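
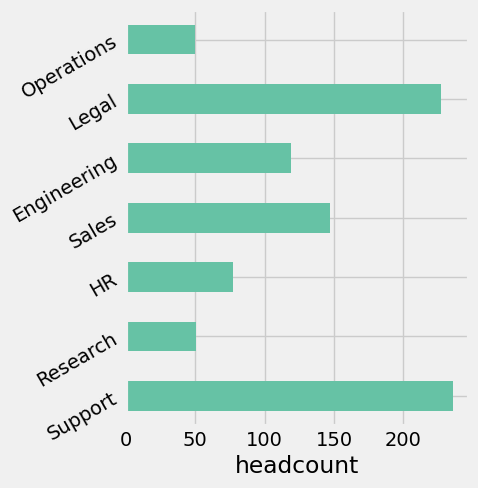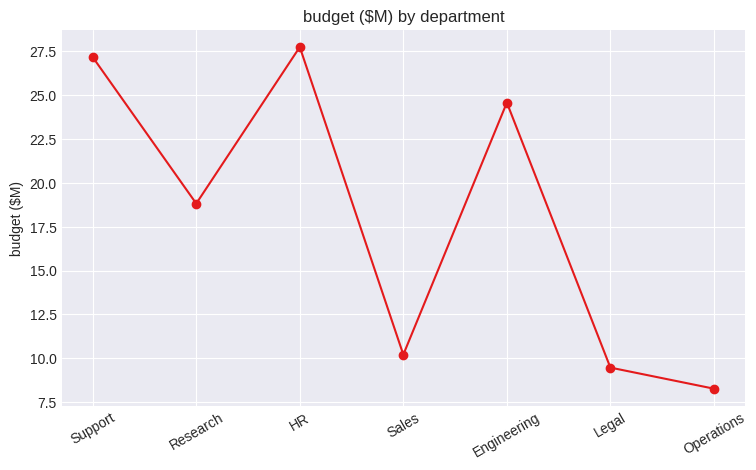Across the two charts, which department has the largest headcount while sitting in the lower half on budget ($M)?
Legal

Chart 2 median budget ($M) ≈ 20; below-median departments: Sales, Legal, Operations. Among those, Legal has the highest headcount (≈ 225).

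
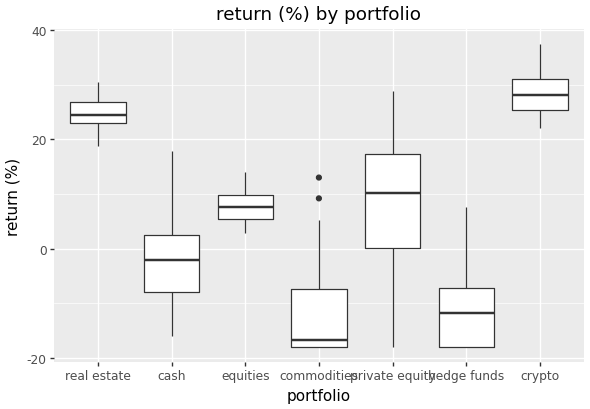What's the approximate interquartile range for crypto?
≈ 5

Q3 ≈ 30, Q1 ≈ 25; IQR ≈ 5.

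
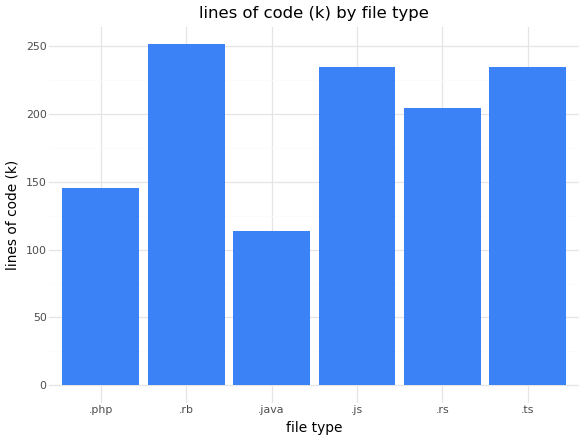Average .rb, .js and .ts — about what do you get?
≈ 233

(250 + 225 + 225) / 3 ≈ 233.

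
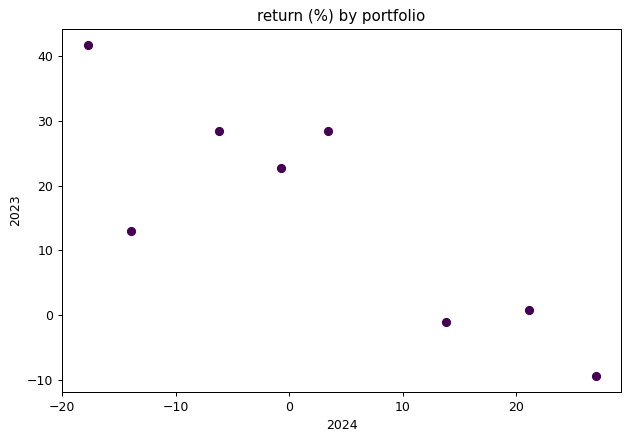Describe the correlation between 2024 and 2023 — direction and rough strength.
negative, strong

Points are negatively correlated; strong (|r| ≈ 0.8).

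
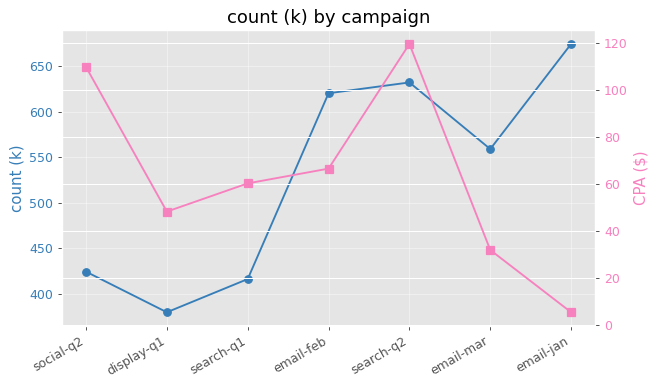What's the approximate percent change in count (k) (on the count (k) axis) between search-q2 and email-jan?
search-q2 ≈ 625, email-jan ≈ 675; (675 − 625) / 625 ≈ +8%.

≈ +8%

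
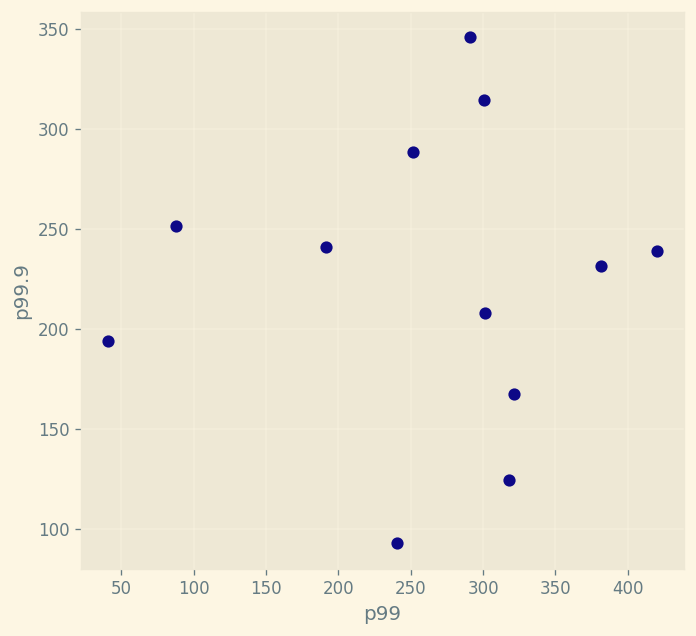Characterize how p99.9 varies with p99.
Points are roughly uncorrelated; weak (|r| ≈ 0.0).

no clear correlation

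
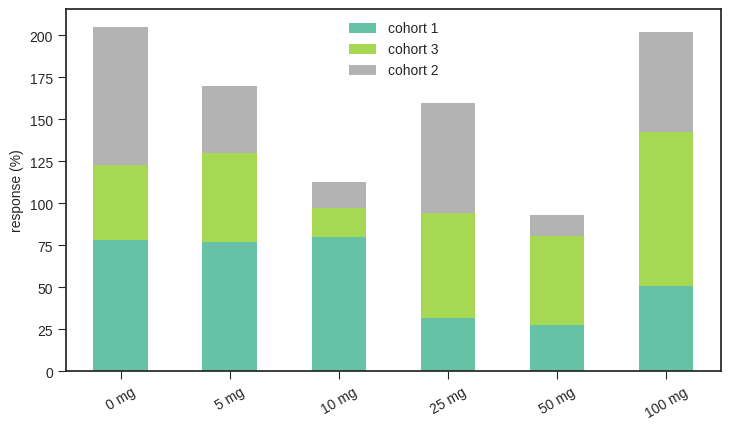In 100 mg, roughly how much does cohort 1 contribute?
cohort 1 top ≈ 60, bottom ≈ 0; segment ≈ 60.

≈ 60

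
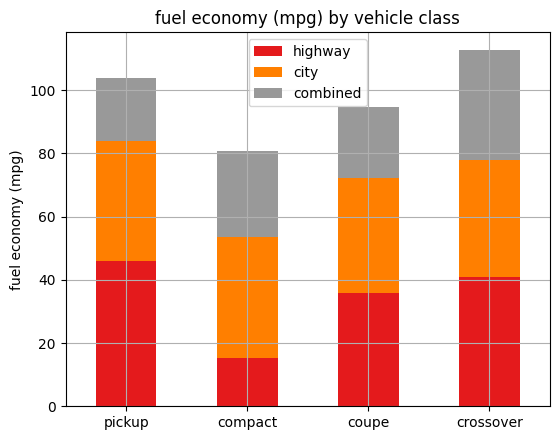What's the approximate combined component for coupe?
≈ 20

combined top ≈ 90, bottom ≈ 70; segment ≈ 20.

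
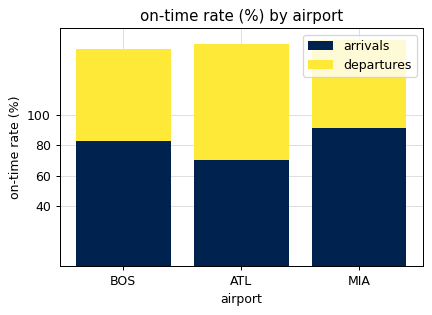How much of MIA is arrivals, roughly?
arrivals top ≈ 100, bottom ≈ 0; segment ≈ 100.

≈ 100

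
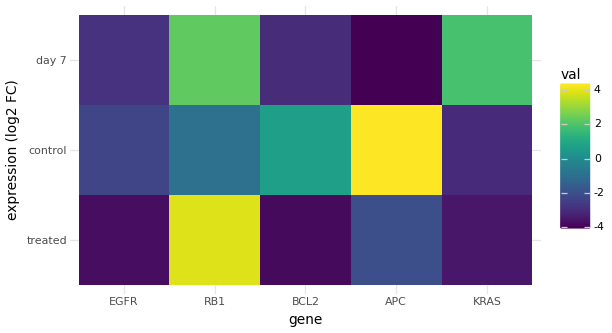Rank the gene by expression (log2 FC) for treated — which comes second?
APC

Top 3 for treated: RB1 ≈ 4, APC ≈ -2, KRAS ≈ -4.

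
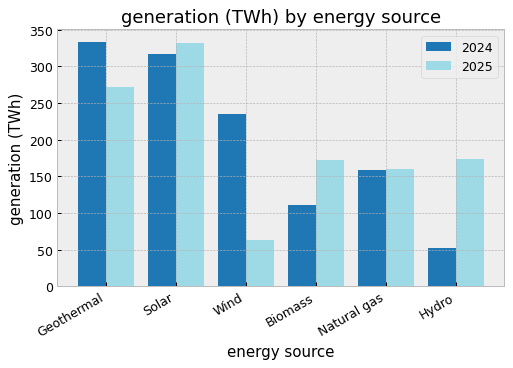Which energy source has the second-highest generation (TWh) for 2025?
Geothermal

Top 3 for 2025: Solar ≈ 350, Geothermal ≈ 250, Hydro ≈ 150.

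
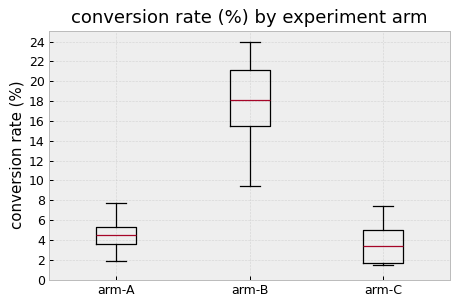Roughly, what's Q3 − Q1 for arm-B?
≈ 6

Q3 ≈ 22, Q1 ≈ 16; IQR ≈ 6.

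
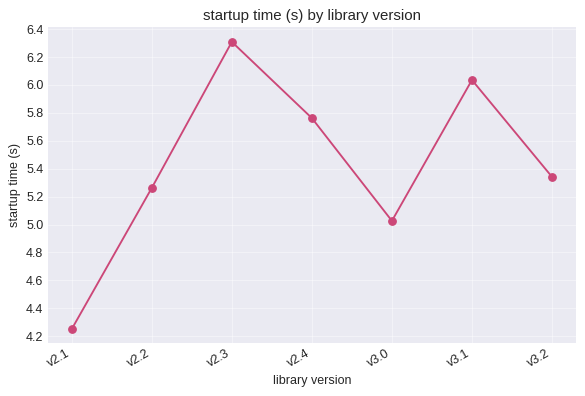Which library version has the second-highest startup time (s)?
Top 3: v2.3 ≈ 6.4, v3.1 ≈ 6.0, v2.4 ≈ 5.8.

v3.1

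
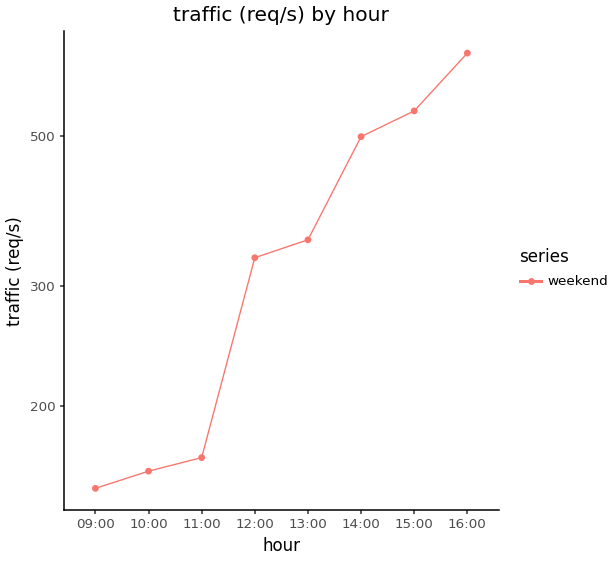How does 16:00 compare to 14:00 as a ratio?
≈ 1.3×

16:00 ≈ 650, 14:00 ≈ 500; 650/500 ≈ 1.3.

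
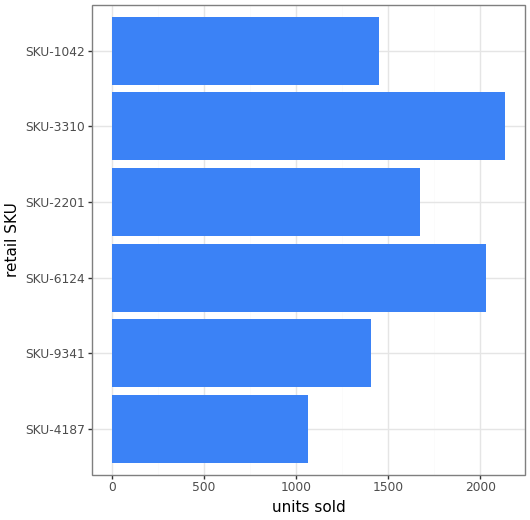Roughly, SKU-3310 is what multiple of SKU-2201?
SKU-3310 ≈ 2200, SKU-2201 ≈ 1600; 2200/1600 ≈ 1.38.

≈ 1.38×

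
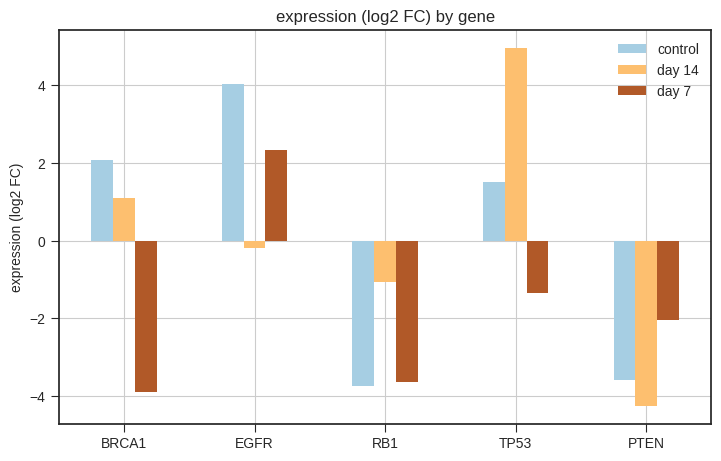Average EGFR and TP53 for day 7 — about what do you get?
(2 + -1) / 2 ≈ 0.

≈ 0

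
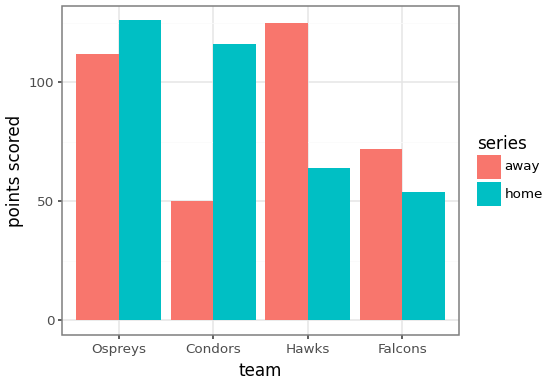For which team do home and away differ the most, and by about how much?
Condors: home ≈ 120, away ≈ 40 → gap ≈ 80. Next-largest (Hawks) is only ≈ 60.

Condors, ≈ 80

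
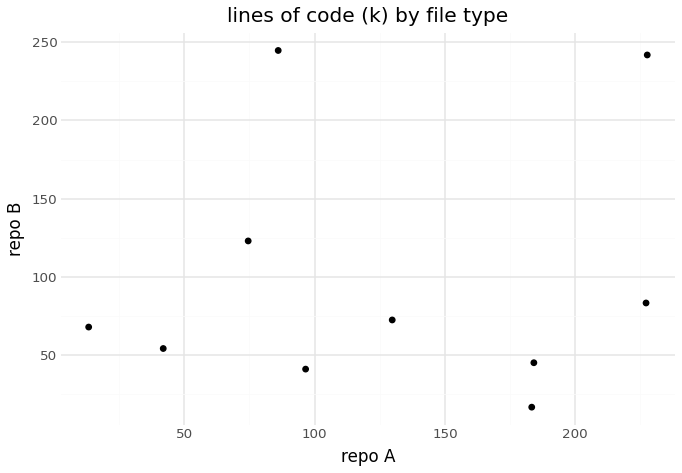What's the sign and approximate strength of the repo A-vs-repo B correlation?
no clear correlation

Points are roughly uncorrelated; weak (|r| ≈ 0.1).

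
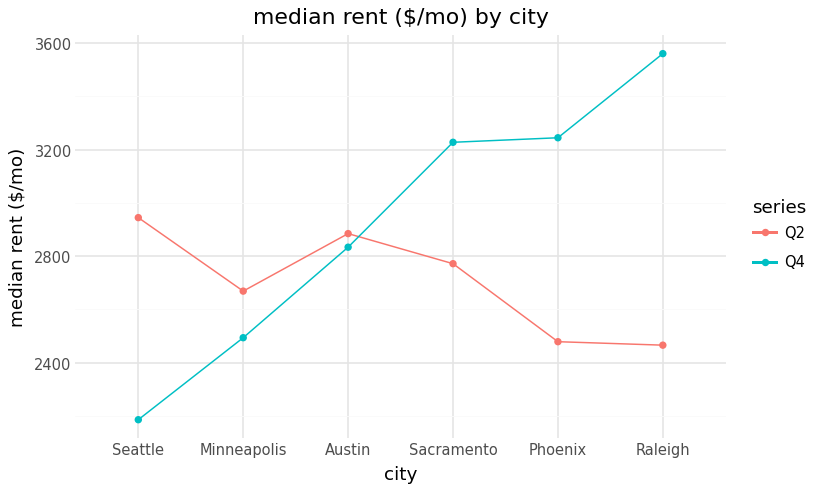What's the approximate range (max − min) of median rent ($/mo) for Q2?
Max Seattle ≈ 3000, min Raleigh ≈ 2400; range ≈ 600.

≈ 600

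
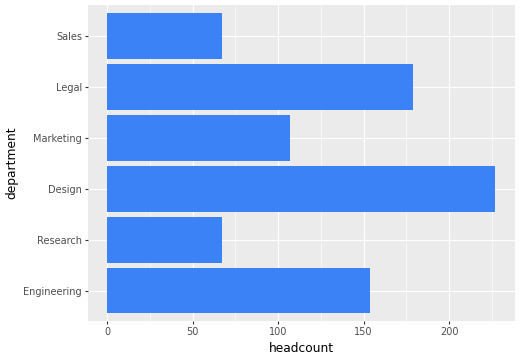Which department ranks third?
Top 4: Design ≈ 220, Legal ≈ 180, Engineering ≈ 160, Marketing ≈ 100.

Engineering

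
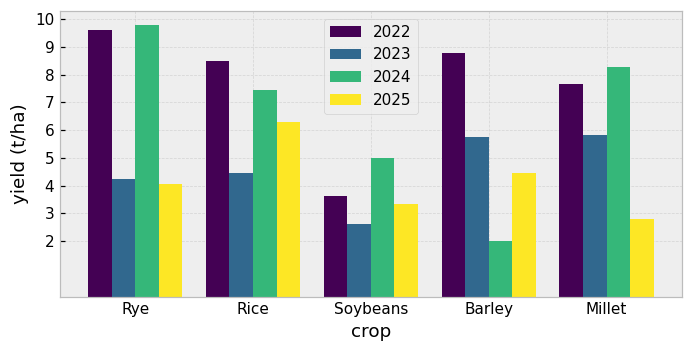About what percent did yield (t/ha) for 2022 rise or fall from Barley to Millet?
≈ -11.1%

Barley ≈ 9, Millet ≈ 8; (8 − 9) / 9 ≈ -11.1%.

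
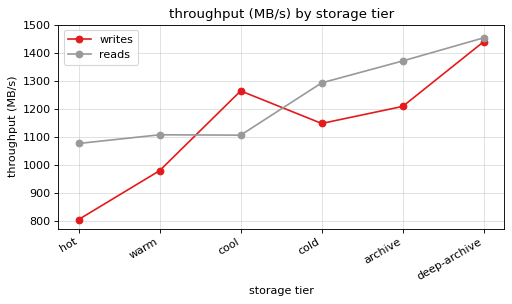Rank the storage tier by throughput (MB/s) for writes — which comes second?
Top 3 for writes: deep-archive ≈ 1400, cool ≈ 1300, archive ≈ 1200.

cool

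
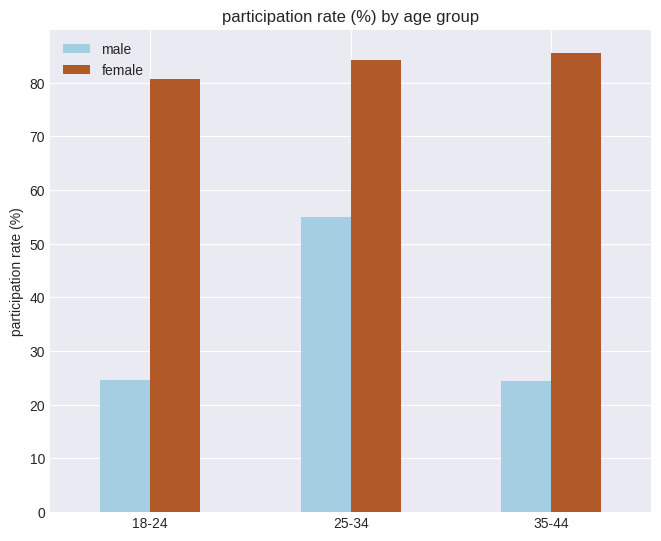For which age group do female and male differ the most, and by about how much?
35-44: female ≈ 90, male ≈ 20 → gap ≈ 70. Next-largest (18-24) is only ≈ 60.

35-44, ≈ 70 %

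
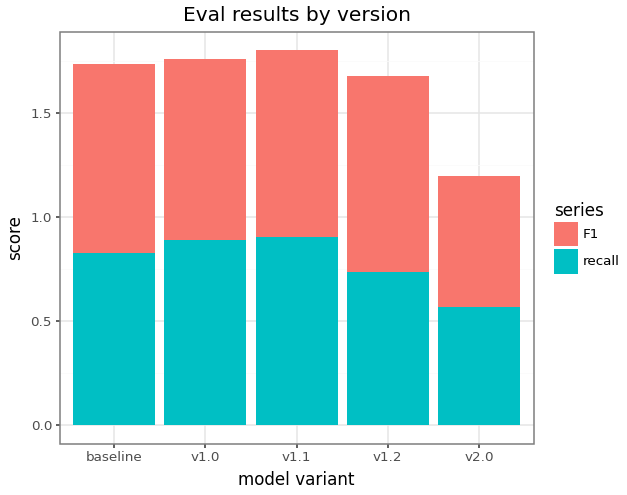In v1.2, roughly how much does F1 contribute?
≈ 0.8

F1 top ≈ 1.6, bottom ≈ 0.8; segment ≈ 0.8.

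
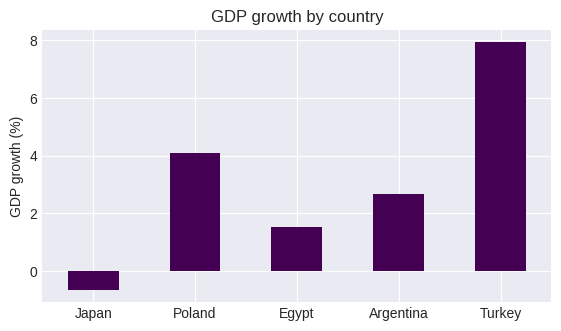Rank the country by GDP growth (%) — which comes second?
Top 3: Turkey ≈ 8, Poland ≈ 4, Argentina ≈ 3.

Poland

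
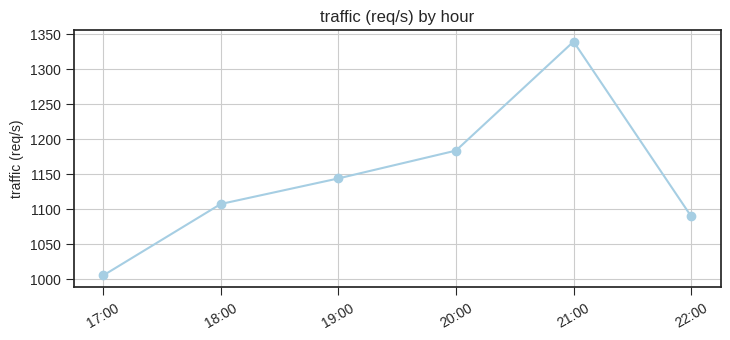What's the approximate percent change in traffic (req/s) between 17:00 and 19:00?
≈ +15%

17:00 ≈ 1000, 19:00 ≈ 1150; (1150 − 1000) / 1000 ≈ +15%.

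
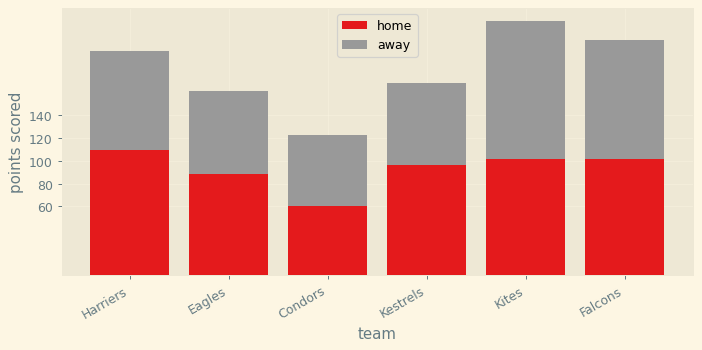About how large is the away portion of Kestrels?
away top ≈ 160, bottom ≈ 100; segment ≈ 60.

≈ 60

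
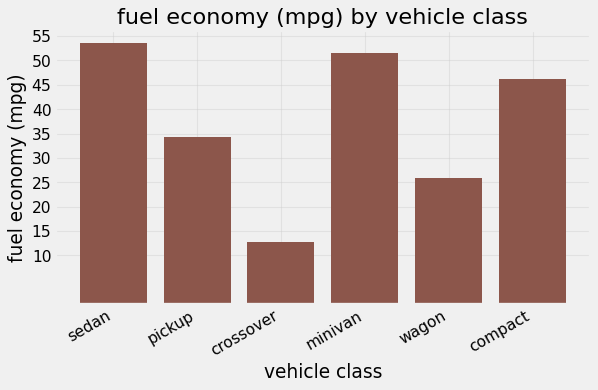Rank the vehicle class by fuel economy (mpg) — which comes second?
Top 3: sedan ≈ 55, minivan ≈ 50, compact ≈ 45.

minivan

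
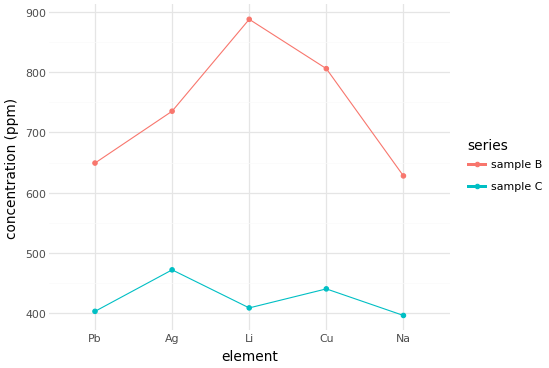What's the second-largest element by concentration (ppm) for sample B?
Cu

Top 3 for sample B: Li ≈ 900, Cu ≈ 800, Ag ≈ 750.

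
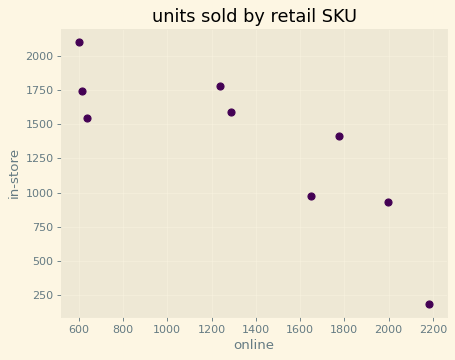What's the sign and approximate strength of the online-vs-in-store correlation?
negative, strong

Points are negatively correlated; strong (|r| ≈ 0.8).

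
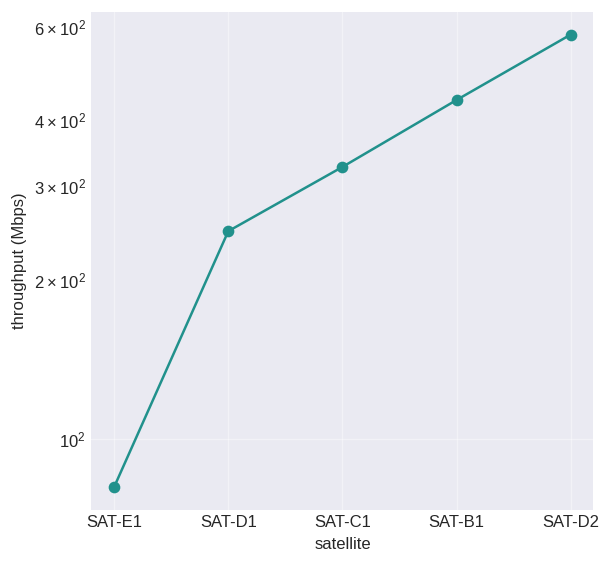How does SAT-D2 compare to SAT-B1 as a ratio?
≈ 1.33×

SAT-D2 ≈ 600, SAT-B1 ≈ 450; 600/450 ≈ 1.33.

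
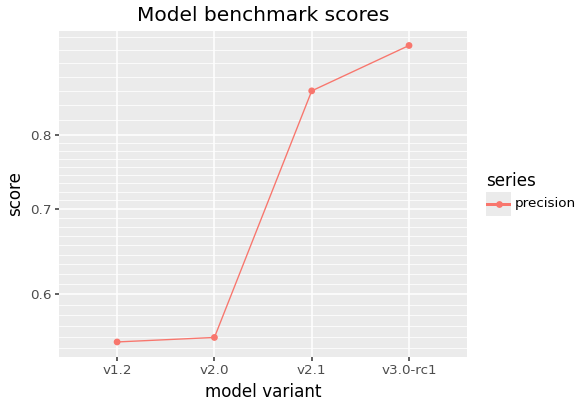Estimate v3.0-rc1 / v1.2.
≈ 1.73×

v3.0-rc1 ≈ 0.95, v1.2 ≈ 0.55; 0.95/0.55 ≈ 1.73.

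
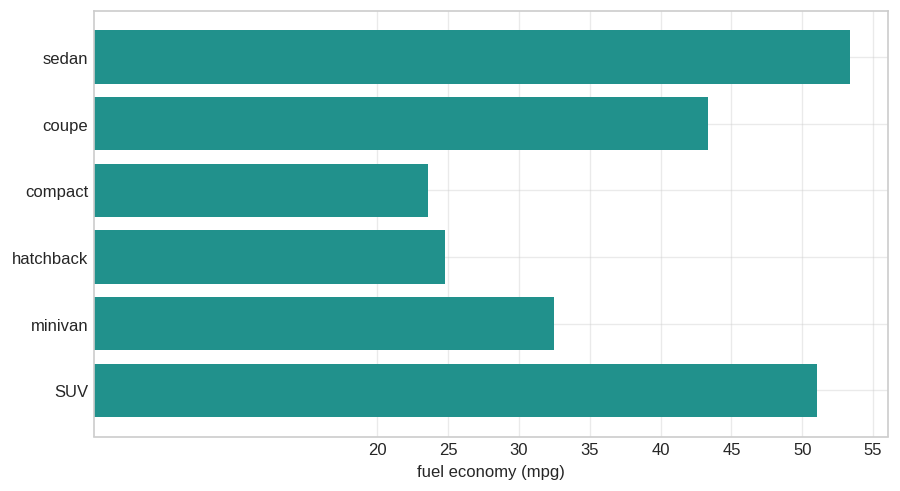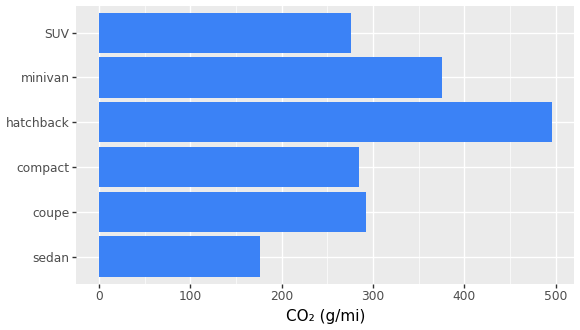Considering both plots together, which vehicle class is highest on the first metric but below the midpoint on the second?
sedan

Chart 2 median CO₂ (g/mi) ≈ 300; below-median vehicle classes: sedan, compact, SUV. Among those, sedan has the highest fuel economy (mpg) (≈ 55).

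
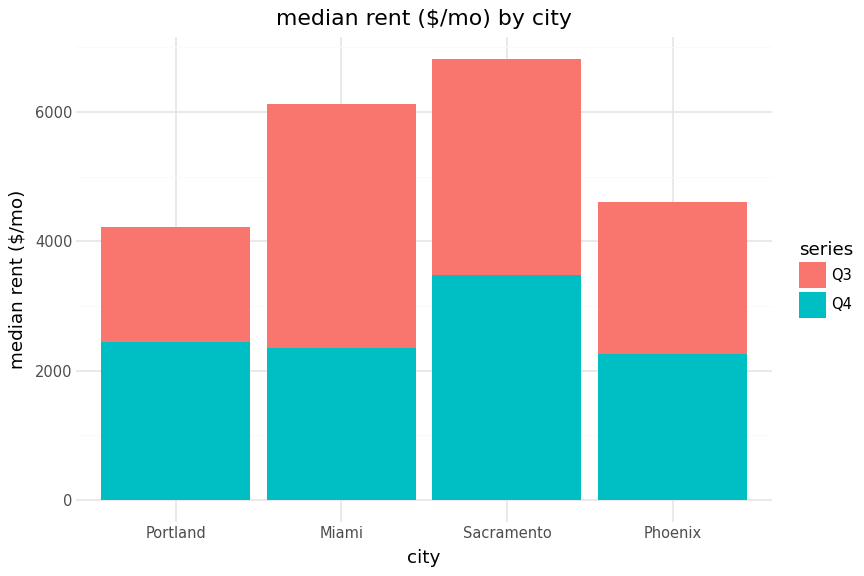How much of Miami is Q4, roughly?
Q4 top ≈ 2000, bottom ≈ 0; segment ≈ 2000.

≈ 2000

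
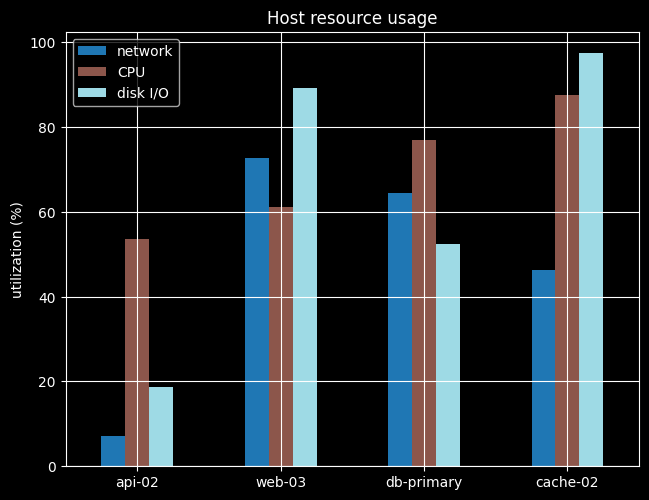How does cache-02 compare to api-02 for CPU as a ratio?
≈ 1.8×

cache-02 ≈ 90, api-02 ≈ 50; 90/50 ≈ 1.8.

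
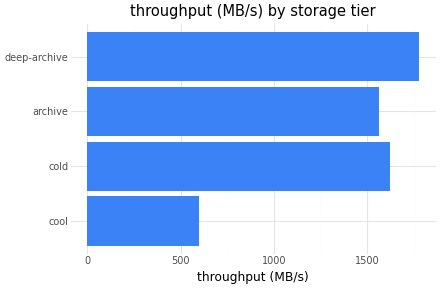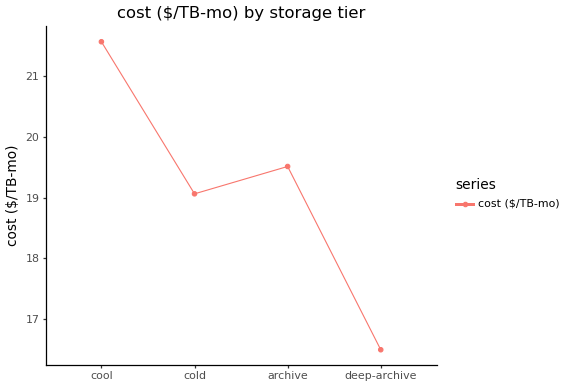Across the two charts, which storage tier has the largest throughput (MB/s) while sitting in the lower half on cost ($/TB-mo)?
deep-archive

Chart 2 median cost ($/TB-mo) ≈ 20; below-median storage tiers: cold, deep-archive. Among those, deep-archive has the highest throughput (MB/s) (≈ 1800).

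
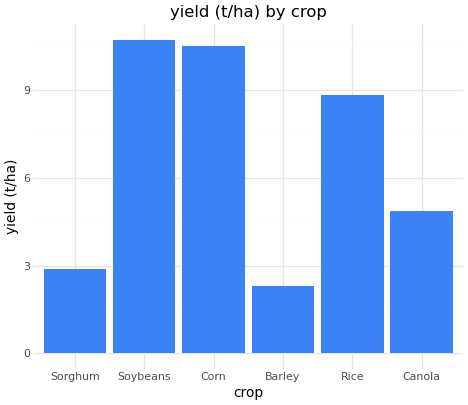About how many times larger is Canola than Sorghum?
≈ 1.67×

Canola ≈ 5, Sorghum ≈ 3; 5/3 ≈ 1.67.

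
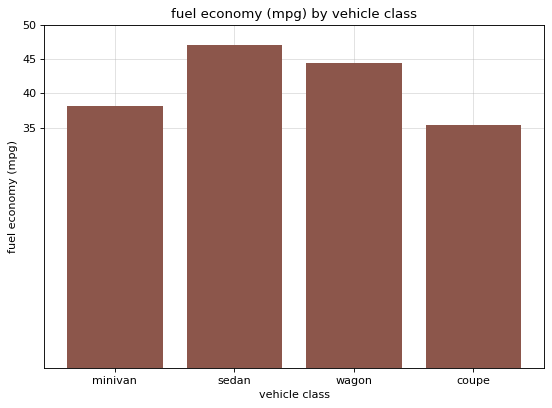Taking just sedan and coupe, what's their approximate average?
(45 + 35) / 2 ≈ 40.

≈ 40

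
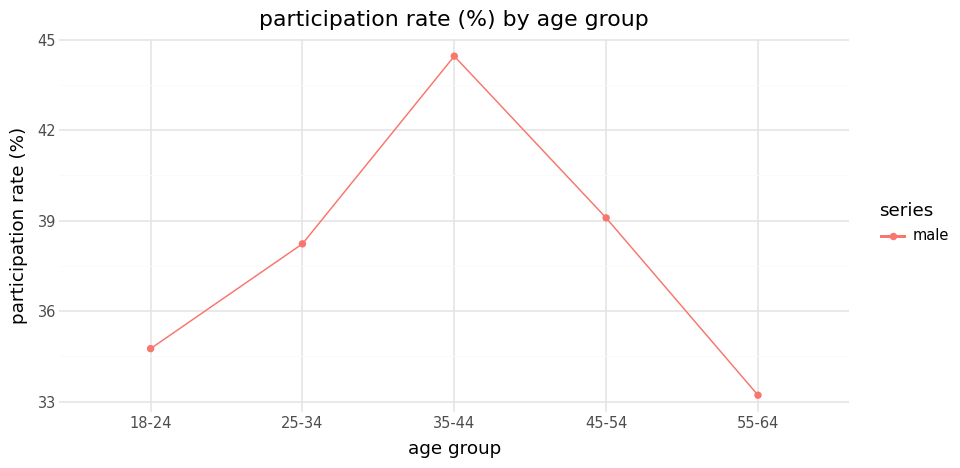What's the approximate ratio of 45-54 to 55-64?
45-54 ≈ 39, 55-64 ≈ 33; 39/33 ≈ 1.18.

≈ 1.18×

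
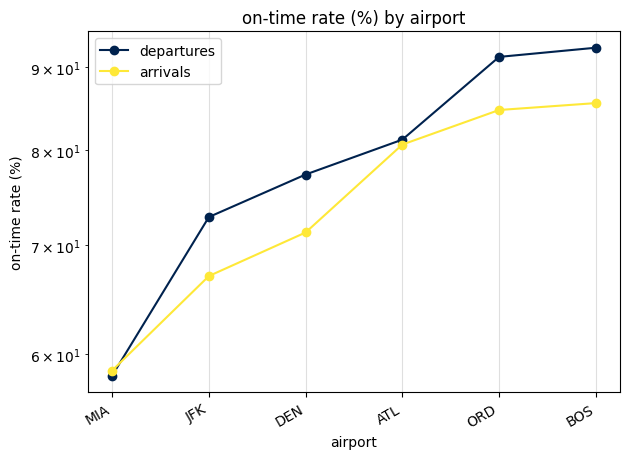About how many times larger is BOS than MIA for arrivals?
BOS ≈ 85, MIA ≈ 60; 85/60 ≈ 1.42.

≈ 1.42×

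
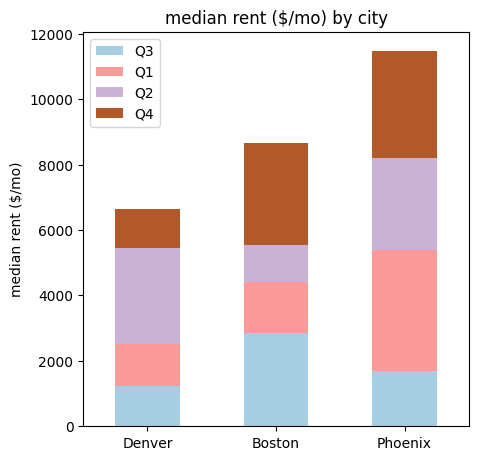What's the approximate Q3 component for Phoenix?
Q3 top ≈ 2000, bottom ≈ 0; segment ≈ 2000.

≈ 2000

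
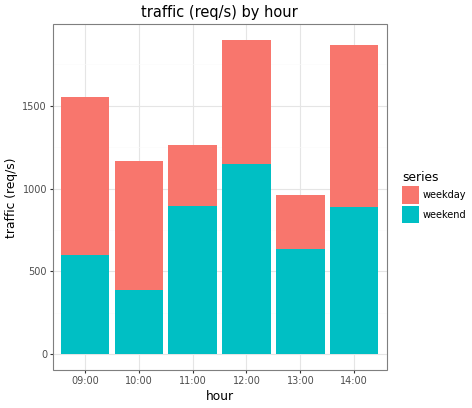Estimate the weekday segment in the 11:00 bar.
weekday top ≈ 1200, bottom ≈ 800; segment ≈ 400.

≈ 400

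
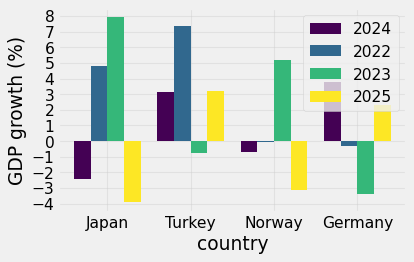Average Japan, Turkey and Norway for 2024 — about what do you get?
(-2 + 3 + -1) / 3 ≈ 0.

≈ 0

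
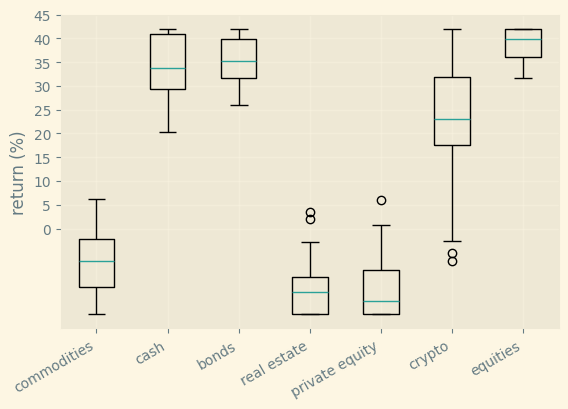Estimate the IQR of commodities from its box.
≈ 10

Q3 ≈ 0, Q1 ≈ -10; IQR ≈ 10.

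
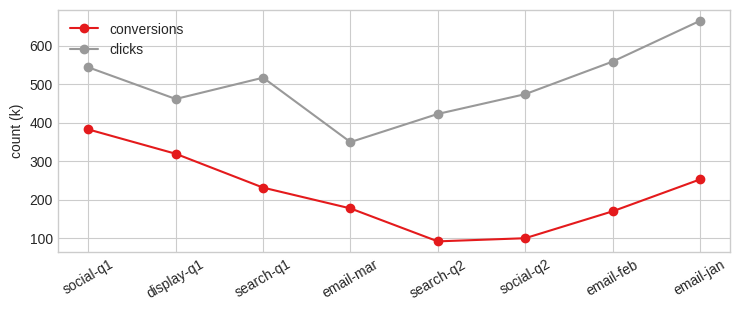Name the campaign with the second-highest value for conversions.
display-q1

Top 3 for conversions: social-q1 ≈ 400, display-q1 ≈ 300, email-jan ≈ 250.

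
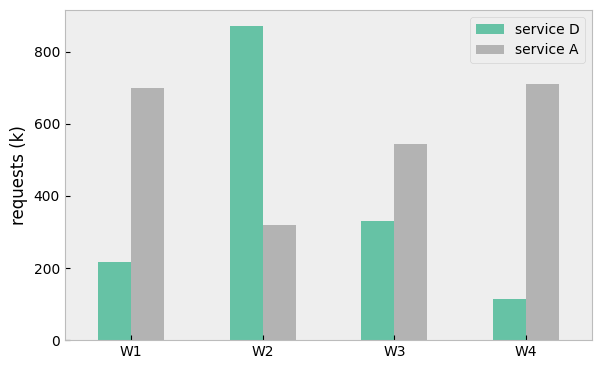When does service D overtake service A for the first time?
W1: service D ≈ 200 vs service A ≈ 700 (not yet); W2: service D ≈ 900 vs service A ≈ 300 (first crossover).

W2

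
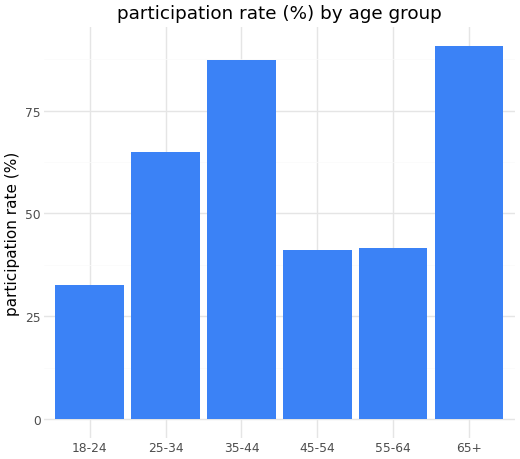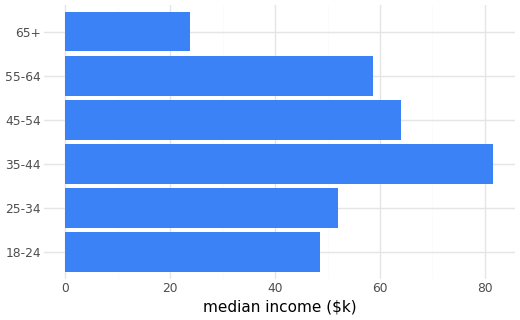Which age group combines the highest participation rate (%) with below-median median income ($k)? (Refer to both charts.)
65+

Chart 2 median median income ($k) ≈ 60; below-median age groups: 18-24, 25-34, 65+. Among those, 65+ has the highest participation rate (%) (≈ 90).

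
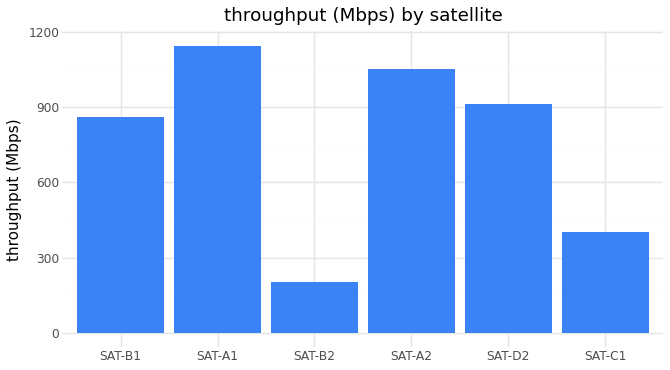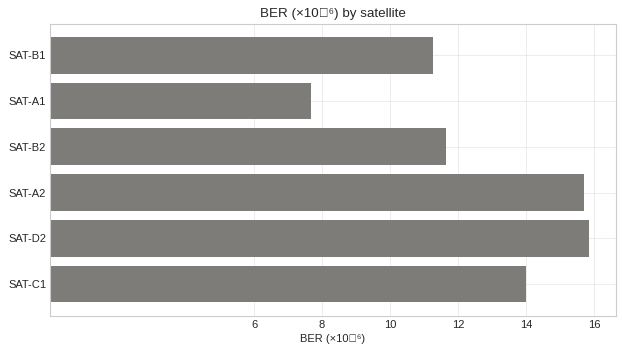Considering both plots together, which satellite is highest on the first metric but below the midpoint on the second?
SAT-A1

Chart 2 median BER (×10⁻⁶) ≈ 12; below-median satellites: SAT-B1, SAT-A1, SAT-B2. Among those, SAT-A1 has the highest throughput (Mbps) (≈ 1200).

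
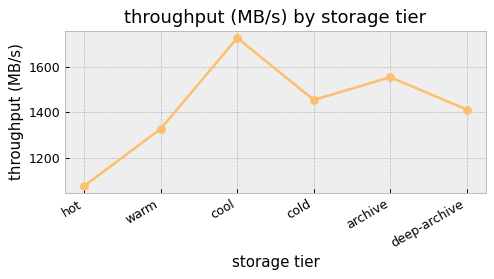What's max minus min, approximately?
≈ 600

Max cool ≈ 1700, min hot ≈ 1100; range ≈ 600.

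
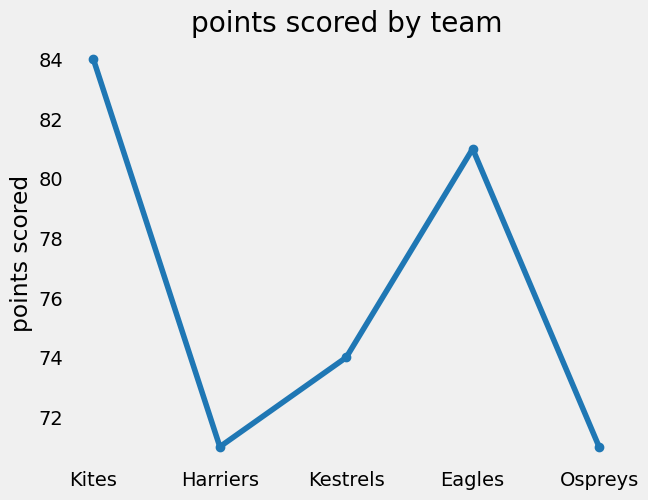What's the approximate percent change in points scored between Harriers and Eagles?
≈ +11.1%

Harriers ≈ 72, Eagles ≈ 80; (80 − 72) / 72 ≈ +11.1%.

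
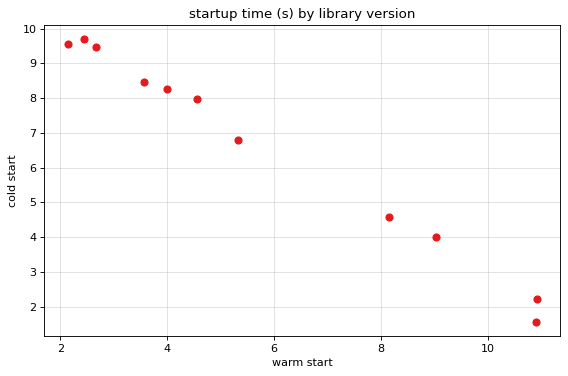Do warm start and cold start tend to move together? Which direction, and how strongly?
Points are negatively correlated; strong (|r| ≈ 1.0).

negative, strong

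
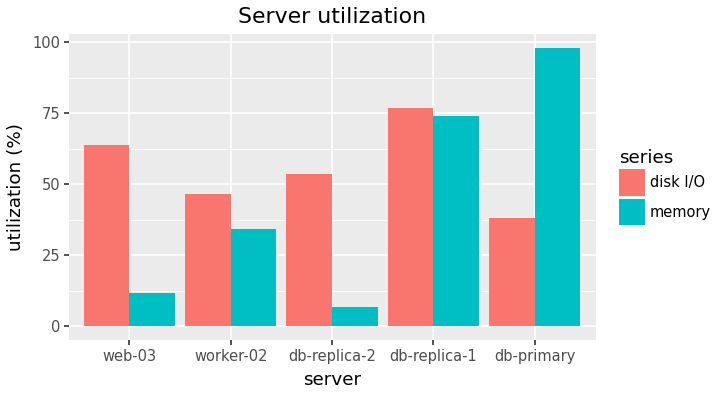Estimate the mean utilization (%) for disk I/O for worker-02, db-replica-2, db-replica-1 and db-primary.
≈ 55

(50 + 50 + 80 + 40) / 4 ≈ 55.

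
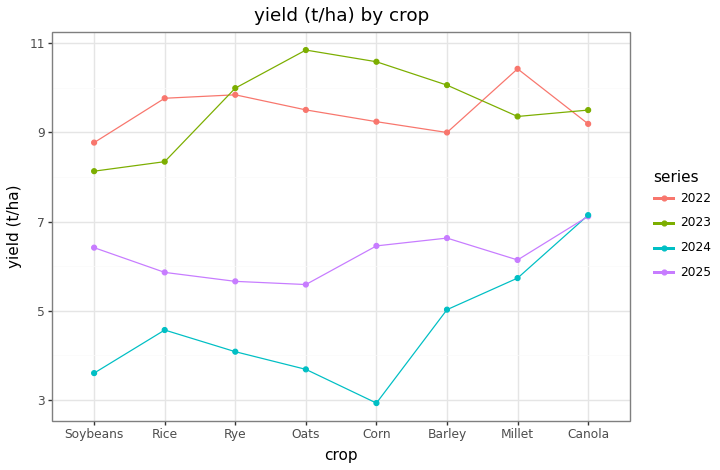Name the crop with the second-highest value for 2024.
Millet

Top 3 for 2024: Canola ≈ 7, Millet ≈ 6, Barley ≈ 5.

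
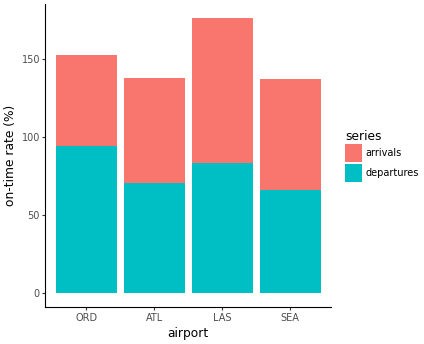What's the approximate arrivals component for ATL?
arrivals top ≈ 140, bottom ≈ 80; segment ≈ 60.

≈ 60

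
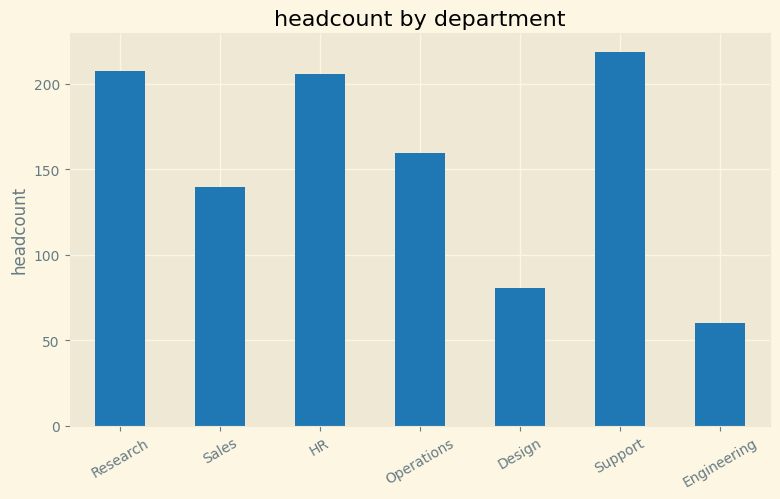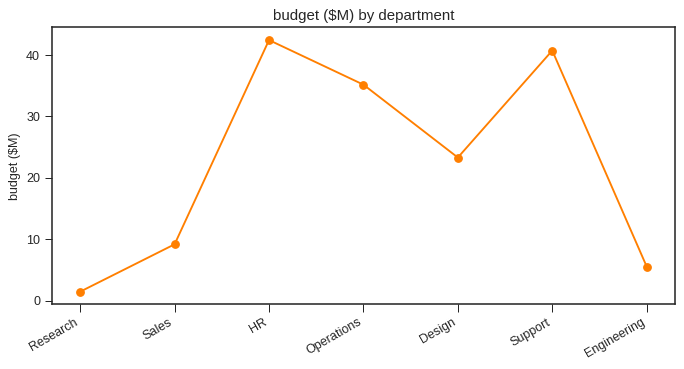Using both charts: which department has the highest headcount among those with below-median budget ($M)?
Research

Chart 2 median budget ($M) ≈ 25; below-median departments: Research, Sales, Engineering. Among those, Research has the highest headcount (≈ 200).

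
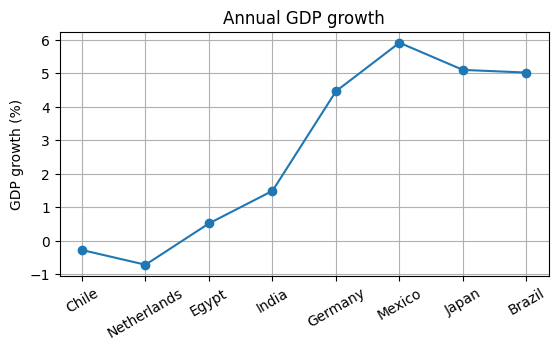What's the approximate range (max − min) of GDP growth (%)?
Max Mexico ≈ 6, min Netherlands ≈ -1; range ≈ 7.

≈ 7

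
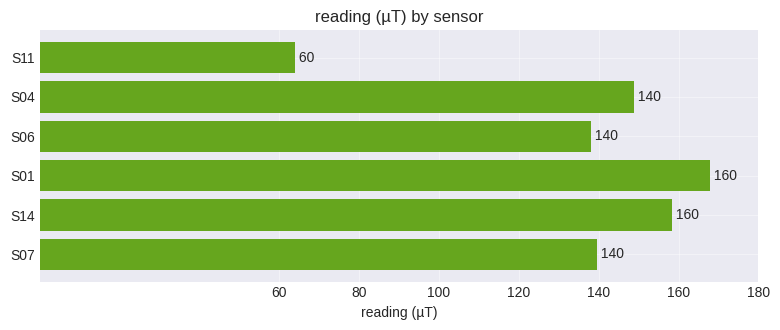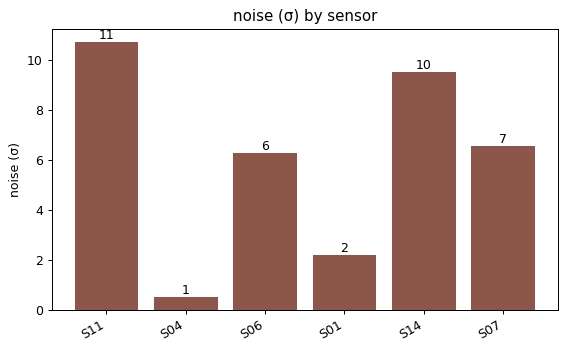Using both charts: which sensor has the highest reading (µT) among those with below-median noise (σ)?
S01

Chart 2 median noise (σ) ≈ 6; below-median sensors: S04, S06, S01. Among those, S01 has the highest reading (µT) (≈ 160).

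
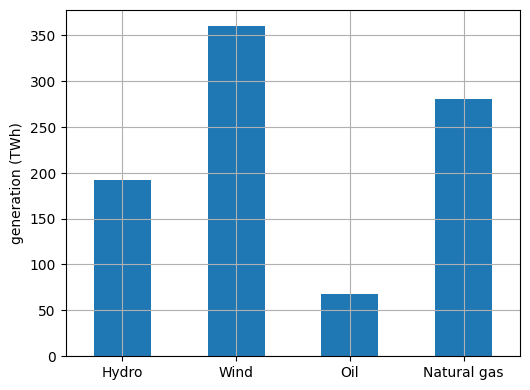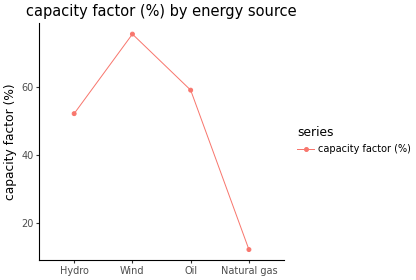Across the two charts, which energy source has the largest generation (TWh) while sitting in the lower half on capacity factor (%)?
Natural gas

Chart 2 median capacity factor (%) ≈ 60; below-median energy sources: Hydro, Natural gas. Among those, Natural gas has the highest generation (TWh) (≈ 300).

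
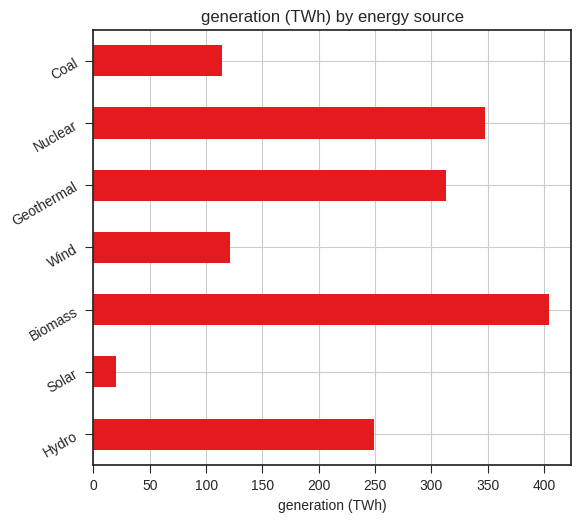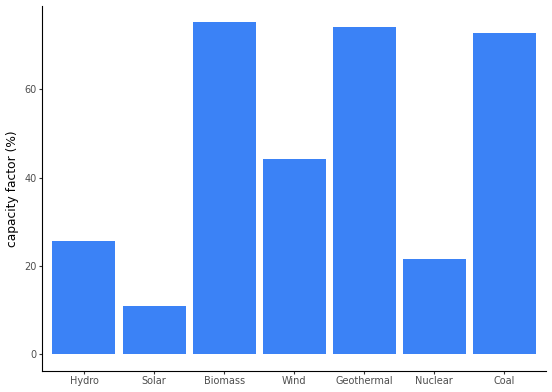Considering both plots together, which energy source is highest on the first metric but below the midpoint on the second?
Nuclear

Chart 2 median capacity factor (%) ≈ 40; below-median energy sources: Hydro, Solar, Nuclear. Among those, Nuclear has the highest generation (TWh) (≈ 350).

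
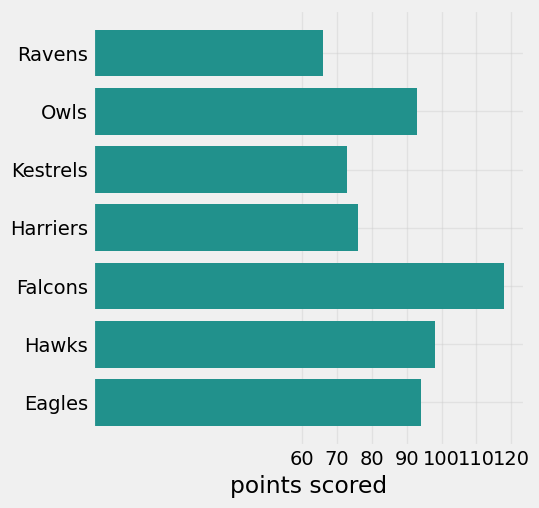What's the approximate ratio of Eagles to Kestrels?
Eagles ≈ 90, Kestrels ≈ 70; 90/70 ≈ 1.29.

≈ 1.29×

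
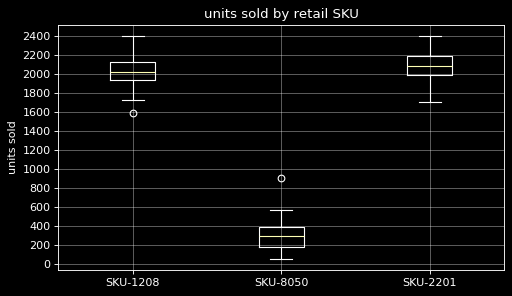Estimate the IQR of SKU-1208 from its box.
≈ 200

Q3 ≈ 2200, Q1 ≈ 2000; IQR ≈ 200.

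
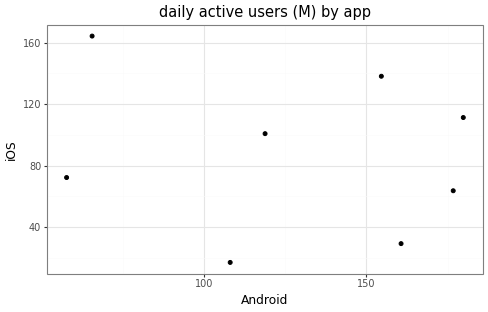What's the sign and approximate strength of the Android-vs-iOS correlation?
no clear correlation

Points are roughly uncorrelated; weak (|r| ≈ 0.2).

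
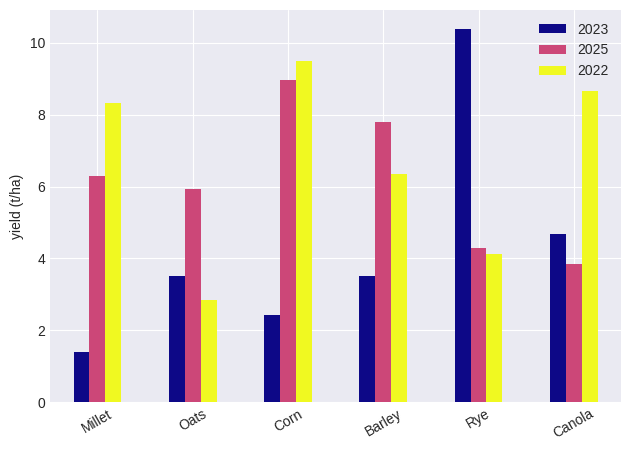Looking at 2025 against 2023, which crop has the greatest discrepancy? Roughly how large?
Corn, ≈ 7 t/ha

Corn: 2025 ≈ 9, 2023 ≈ 2 → gap ≈ 7. Next-largest (Rye) is only ≈ 6.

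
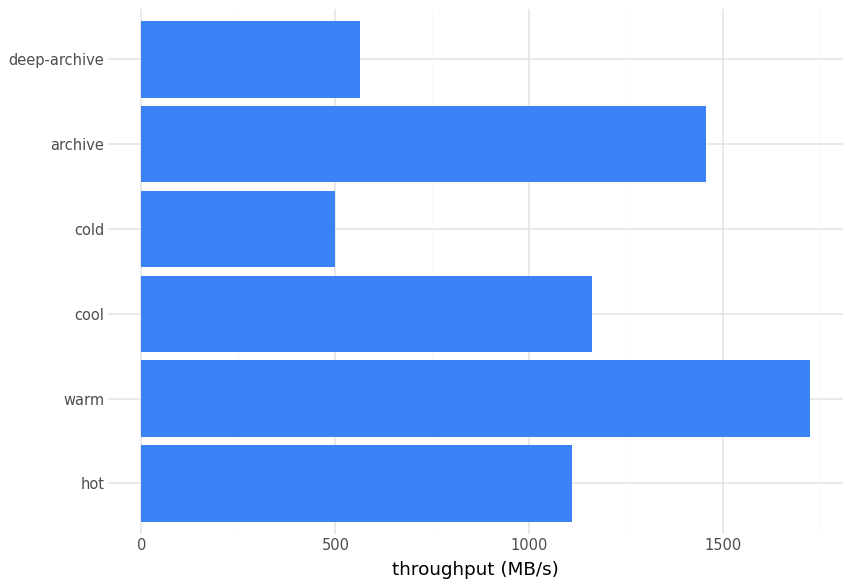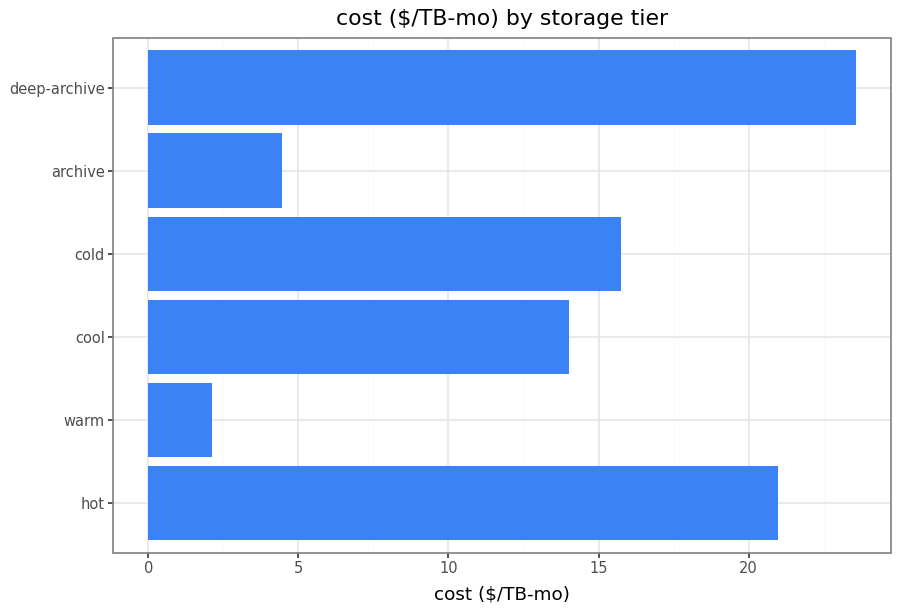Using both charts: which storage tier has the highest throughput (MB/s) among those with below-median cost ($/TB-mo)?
Chart 2 median cost ($/TB-mo) ≈ 15; below-median storage tiers: warm, cool, archive. Among those, warm has the highest throughput (MB/s) (≈ 1800).

warm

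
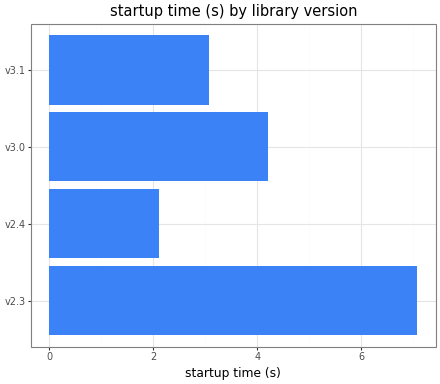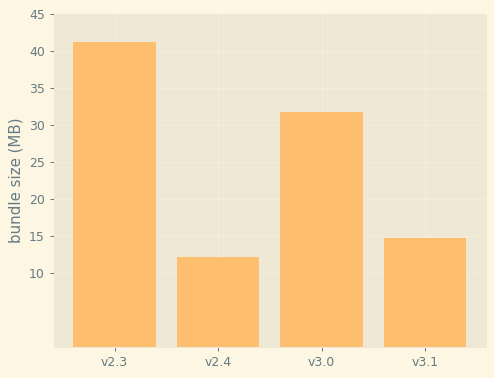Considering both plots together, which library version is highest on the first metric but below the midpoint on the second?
Chart 2 median bundle size (MB) ≈ 25; below-median library versions: v2.4, v3.1. Among those, v3.1 has the highest startup time (s) (≈ 3).

v3.1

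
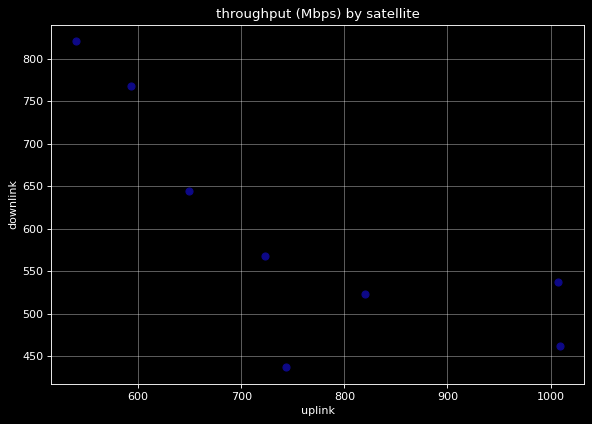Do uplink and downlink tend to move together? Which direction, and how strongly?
negative, strong

Points are negatively correlated; strong (|r| ≈ 0.8).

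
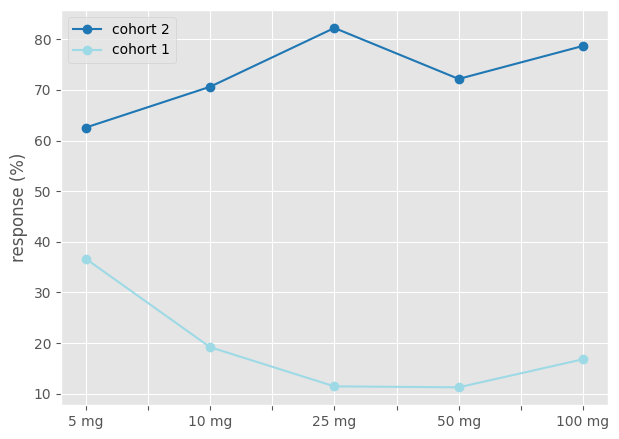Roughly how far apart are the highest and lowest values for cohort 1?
Max 5 mg ≈ 40, min 50 mg ≈ 10; range ≈ 30.

≈ 30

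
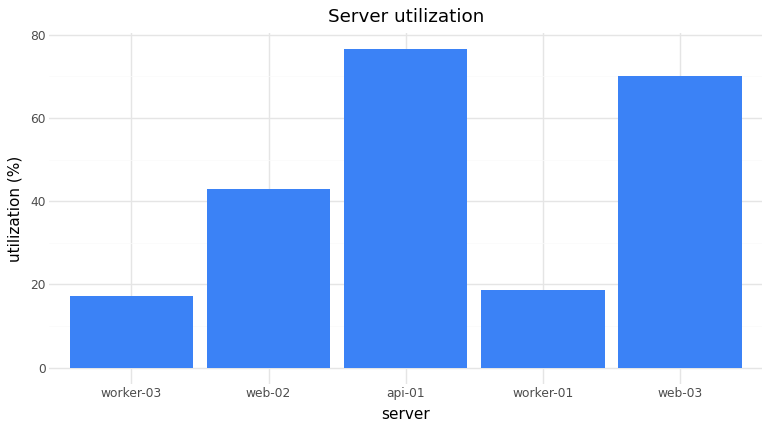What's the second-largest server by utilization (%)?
web-03

Top 3: api-01 ≈ 80, web-03 ≈ 70, web-02 ≈ 40.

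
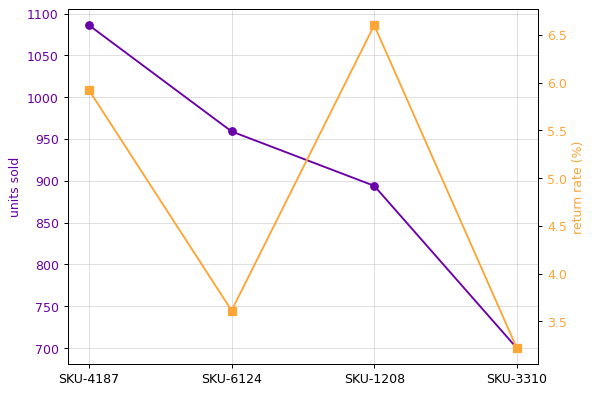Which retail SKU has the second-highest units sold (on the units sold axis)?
Top 3 (on the units sold axis): SKU-4187 ≈ 1100, SKU-6124 ≈ 950, SKU-1208 ≈ 900.

SKU-6124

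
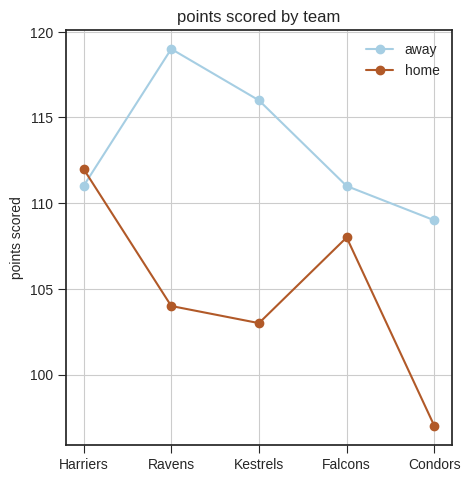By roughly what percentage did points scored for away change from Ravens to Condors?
Ravens ≈ 120, Condors ≈ 108; (108 − 120) / 120 ≈ -10%.

≈ -10%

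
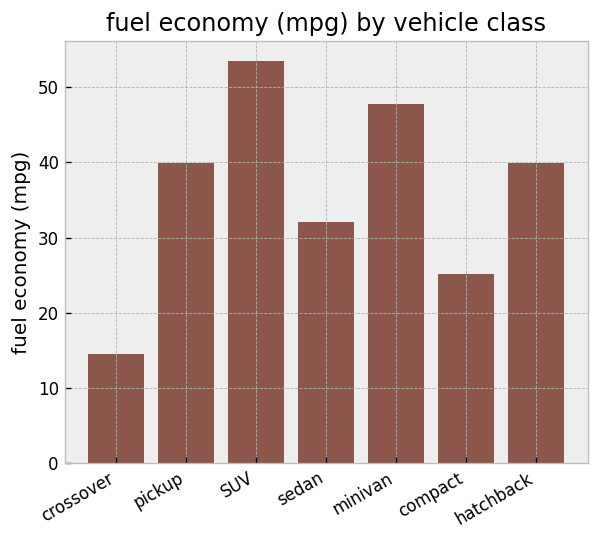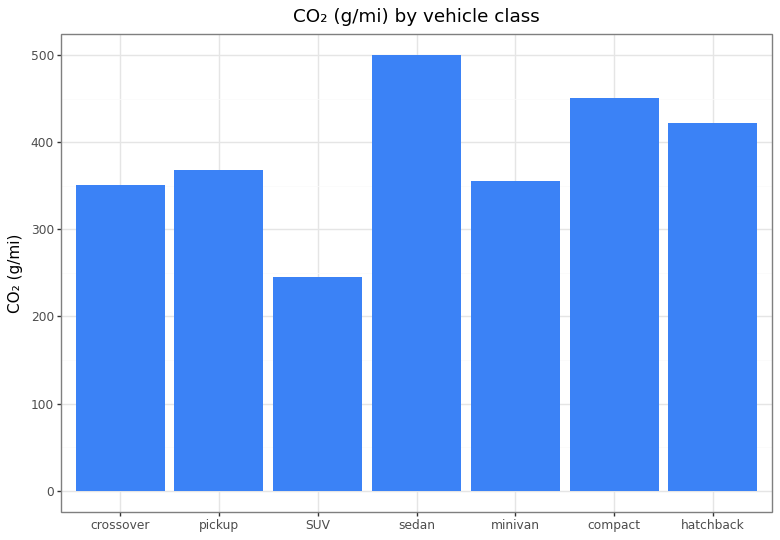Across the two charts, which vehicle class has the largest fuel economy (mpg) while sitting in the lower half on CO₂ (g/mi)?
SUV

Chart 2 median CO₂ (g/mi) ≈ 350; below-median vehicle classes: crossover, SUV, minivan. Among those, SUV has the highest fuel economy (mpg) (≈ 55).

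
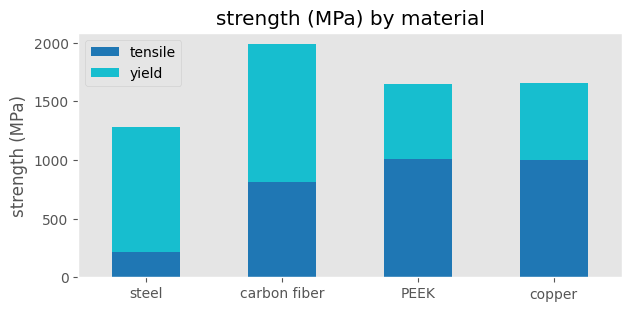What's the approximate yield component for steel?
yield top ≈ 1200, bottom ≈ 200; segment ≈ 1000.

≈ 1000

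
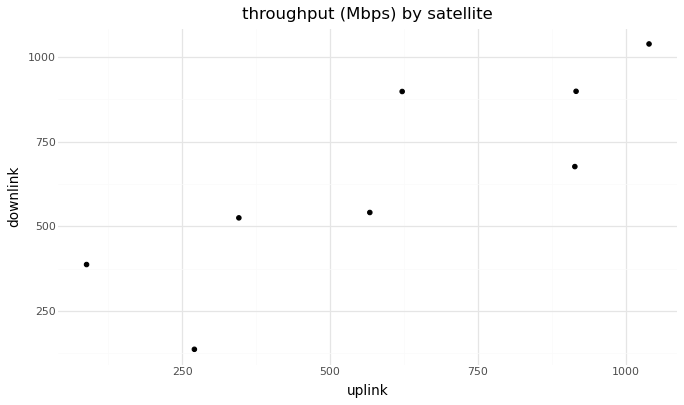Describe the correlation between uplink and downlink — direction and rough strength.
positive, strong

Points are positively correlated; strong (|r| ≈ 0.8).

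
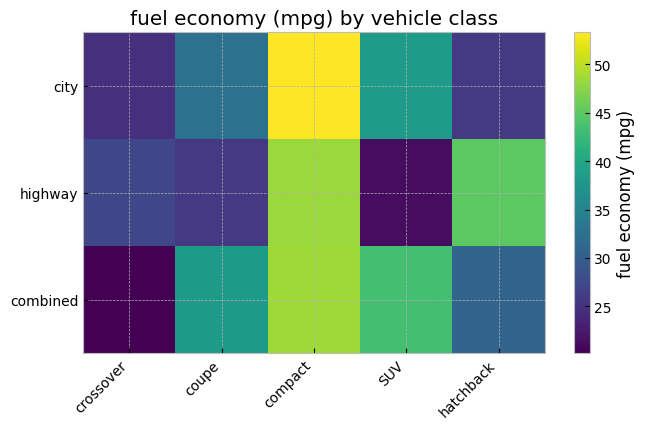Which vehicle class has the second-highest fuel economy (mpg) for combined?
SUV

Top 3 for combined: compact ≈ 50, SUV ≈ 45, coupe ≈ 40.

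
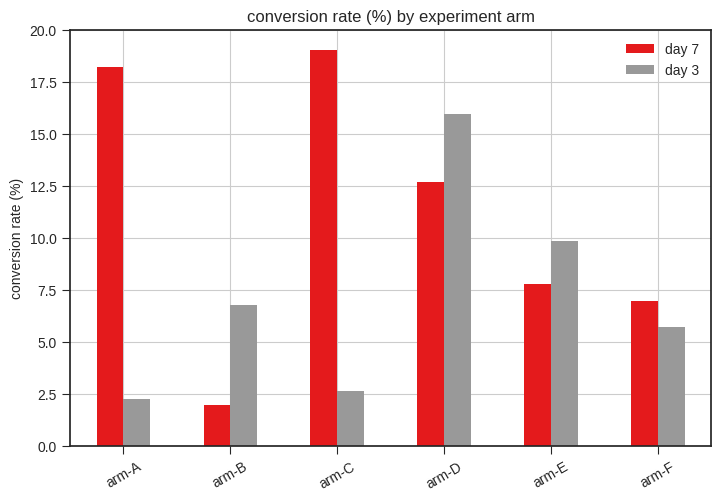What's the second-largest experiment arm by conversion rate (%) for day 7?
arm-A

Top 3 for day 7: arm-C ≈ 20, arm-A ≈ 18, arm-D ≈ 12.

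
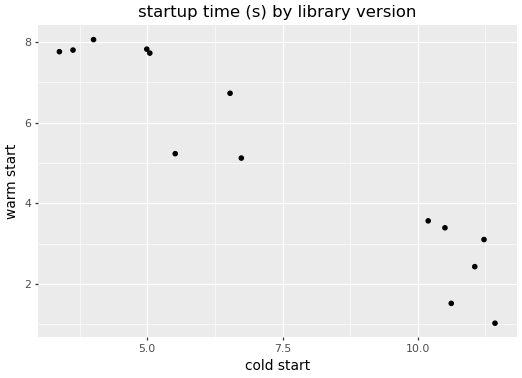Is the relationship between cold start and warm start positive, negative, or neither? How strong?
Points are negatively correlated; strong (|r| ≈ 0.9).

negative, strong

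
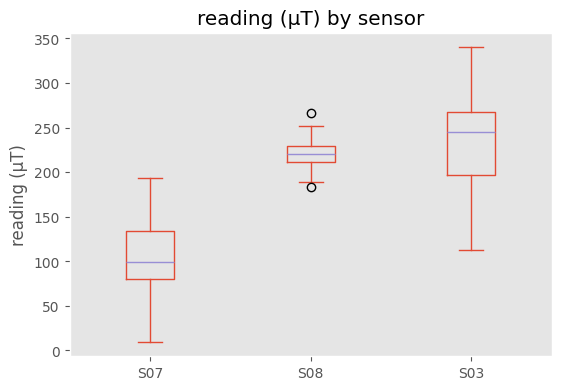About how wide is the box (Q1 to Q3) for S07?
Q3 ≈ 130, Q1 ≈ 80; IQR ≈ 50.

≈ 50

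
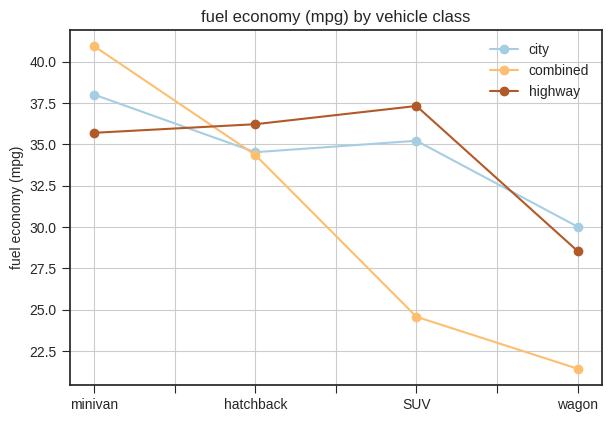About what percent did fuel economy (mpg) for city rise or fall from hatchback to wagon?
≈ -11.8%

hatchback ≈ 34, wagon ≈ 30; (30 − 34) / 34 ≈ -11.8%.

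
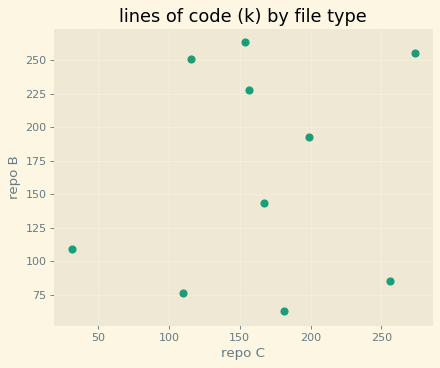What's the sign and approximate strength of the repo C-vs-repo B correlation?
Points are roughly uncorrelated; weak (|r| ≈ 0.2).

no clear correlation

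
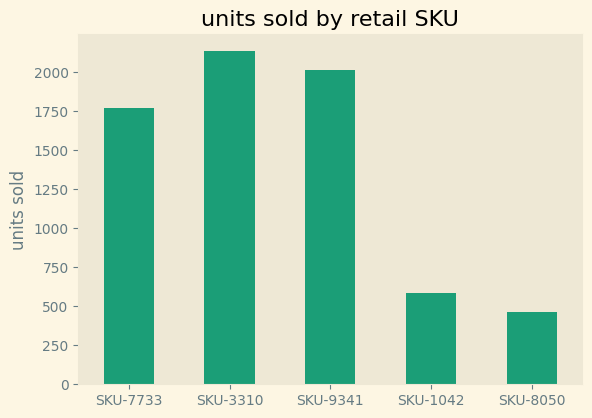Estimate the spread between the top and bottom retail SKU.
≈ 1800

Max SKU-3310 ≈ 2200, min SKU-8050 ≈ 400; range ≈ 1800.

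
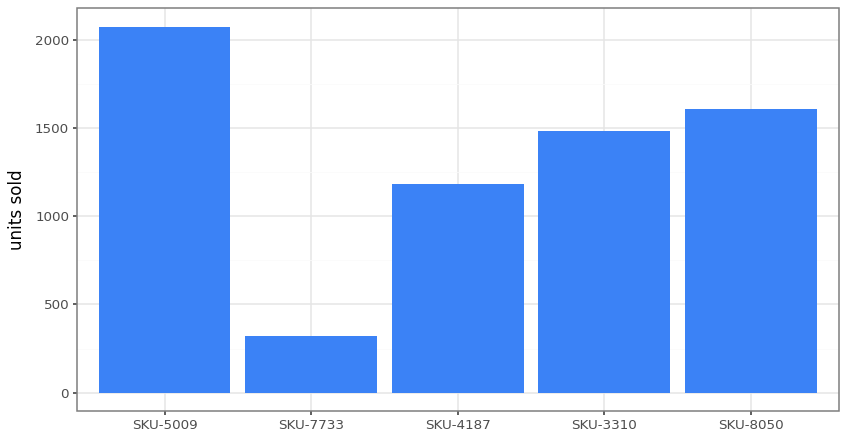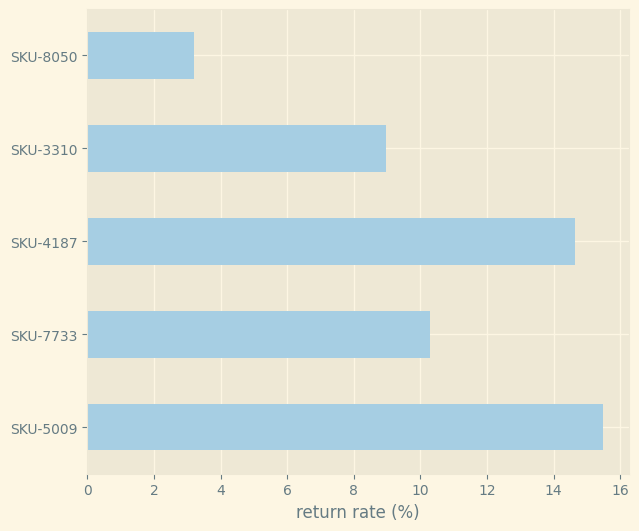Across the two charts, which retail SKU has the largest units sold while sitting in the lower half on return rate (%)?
SKU-8050

Chart 2 median return rate (%) ≈ 10; below-median retail SKUs: SKU-3310, SKU-8050. Among those, SKU-8050 has the highest units sold (≈ 1600).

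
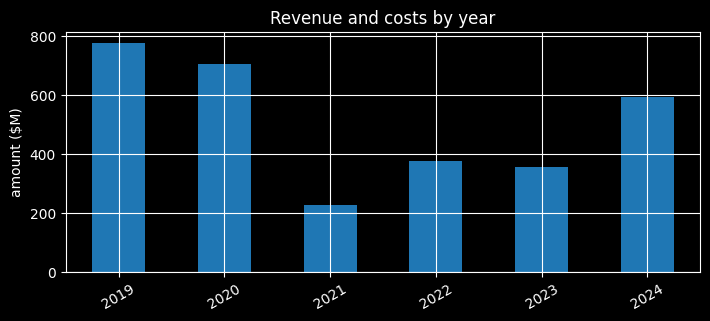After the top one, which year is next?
2020

Top 3: 2019 ≈ 800, 2020 ≈ 700, 2024 ≈ 600.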